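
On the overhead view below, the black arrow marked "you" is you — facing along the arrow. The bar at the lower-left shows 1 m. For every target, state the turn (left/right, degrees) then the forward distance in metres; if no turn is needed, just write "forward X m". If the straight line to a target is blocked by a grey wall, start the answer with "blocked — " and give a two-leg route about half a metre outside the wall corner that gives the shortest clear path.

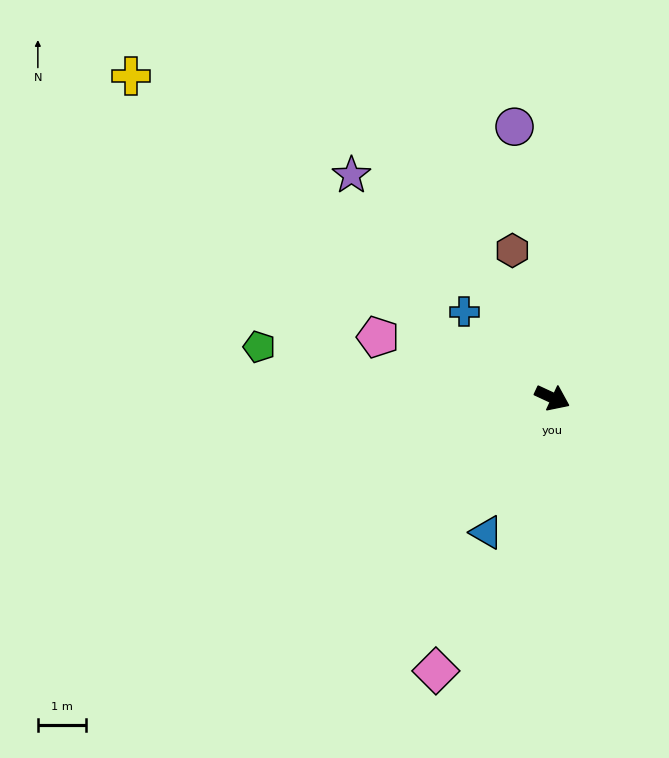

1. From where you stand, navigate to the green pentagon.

turn right 165°, forward 6.2 m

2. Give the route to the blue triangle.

turn right 91°, forward 3.1 m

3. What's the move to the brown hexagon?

turn left 130°, forward 3.2 m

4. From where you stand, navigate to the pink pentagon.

turn right 174°, forward 3.9 m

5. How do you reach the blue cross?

turn left 161°, forward 2.6 m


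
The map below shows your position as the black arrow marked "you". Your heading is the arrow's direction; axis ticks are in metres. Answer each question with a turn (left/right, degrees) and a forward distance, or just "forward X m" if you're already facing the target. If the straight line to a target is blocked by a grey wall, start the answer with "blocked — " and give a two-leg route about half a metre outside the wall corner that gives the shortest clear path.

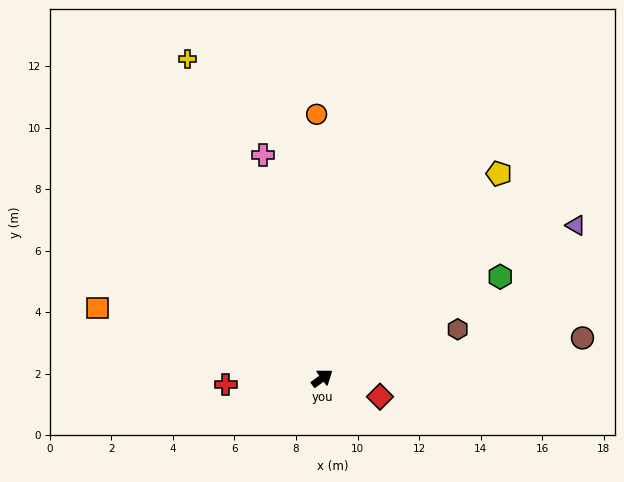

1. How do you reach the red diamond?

turn right 54°, forward 2.0 m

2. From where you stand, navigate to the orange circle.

turn left 55°, forward 8.6 m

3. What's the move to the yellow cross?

turn left 77°, forward 11.3 m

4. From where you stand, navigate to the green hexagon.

turn right 6°, forward 6.7 m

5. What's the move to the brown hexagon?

turn right 16°, forward 4.7 m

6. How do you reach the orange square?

turn left 127°, forward 7.6 m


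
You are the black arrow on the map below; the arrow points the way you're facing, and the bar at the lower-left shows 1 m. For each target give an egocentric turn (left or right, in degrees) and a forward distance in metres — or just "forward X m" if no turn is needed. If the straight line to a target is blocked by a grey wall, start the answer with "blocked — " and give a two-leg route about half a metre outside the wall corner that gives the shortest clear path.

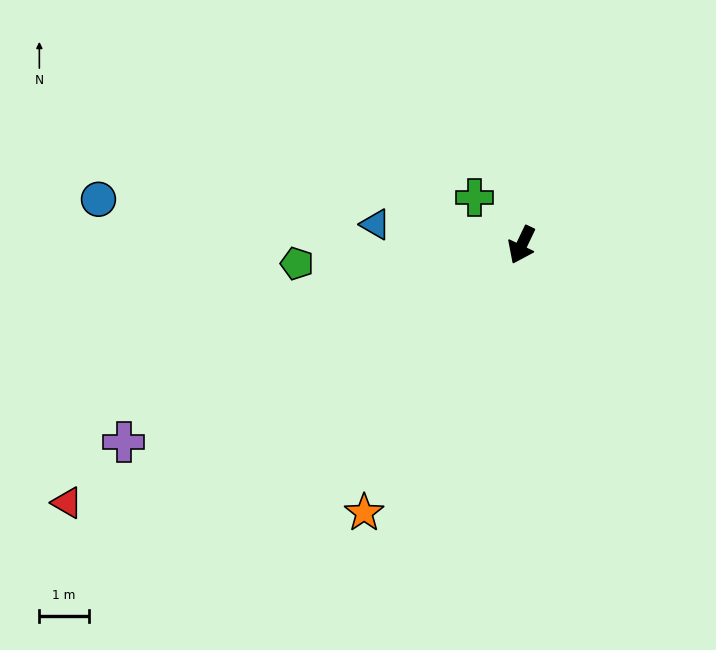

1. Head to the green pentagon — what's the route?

turn right 60°, forward 4.6 m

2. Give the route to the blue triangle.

turn right 73°, forward 3.0 m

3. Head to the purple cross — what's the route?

turn right 38°, forward 9.0 m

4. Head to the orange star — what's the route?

turn right 5°, forward 6.3 m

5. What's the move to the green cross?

turn right 110°, forward 1.4 m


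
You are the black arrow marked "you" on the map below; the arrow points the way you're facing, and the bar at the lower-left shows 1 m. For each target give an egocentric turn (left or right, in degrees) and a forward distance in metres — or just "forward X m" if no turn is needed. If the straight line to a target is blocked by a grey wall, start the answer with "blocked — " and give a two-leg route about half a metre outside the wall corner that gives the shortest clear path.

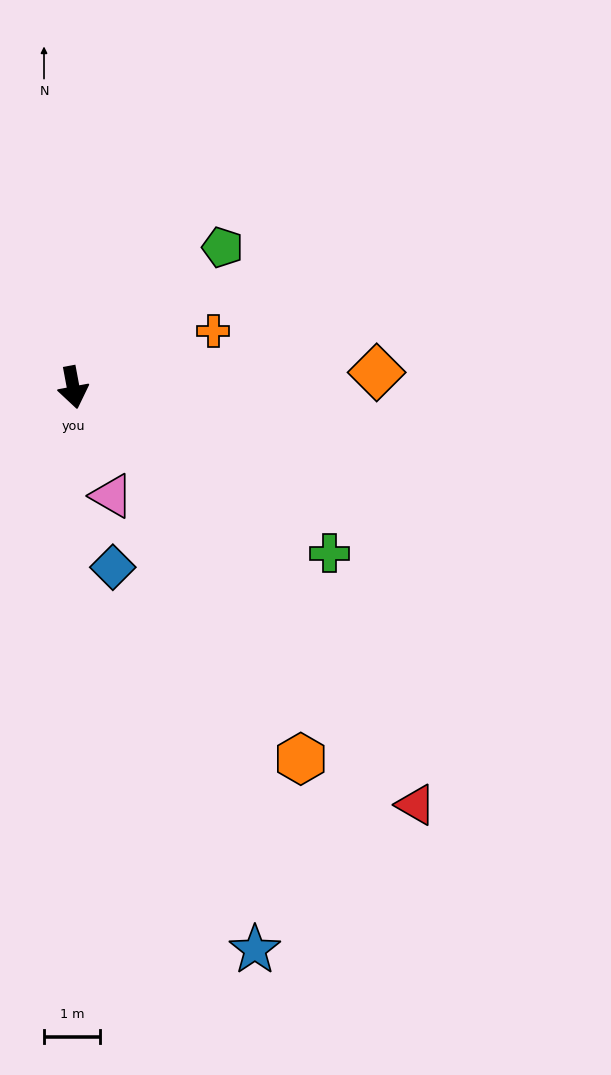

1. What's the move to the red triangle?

turn left 29°, forward 9.6 m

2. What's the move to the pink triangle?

turn left 9°, forward 2.0 m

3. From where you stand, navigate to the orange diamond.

turn left 82°, forward 5.4 m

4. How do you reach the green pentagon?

turn left 123°, forward 3.6 m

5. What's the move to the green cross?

turn left 47°, forward 5.4 m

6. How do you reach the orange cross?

turn left 101°, forward 2.7 m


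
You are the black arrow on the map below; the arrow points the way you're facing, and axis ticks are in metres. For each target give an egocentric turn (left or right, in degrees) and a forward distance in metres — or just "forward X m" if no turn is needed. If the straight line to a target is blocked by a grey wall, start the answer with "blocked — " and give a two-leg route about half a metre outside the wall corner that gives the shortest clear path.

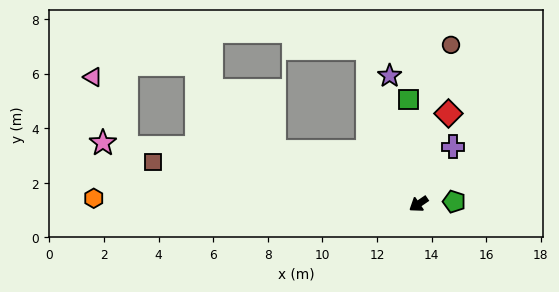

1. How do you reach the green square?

turn right 119°, forward 3.8 m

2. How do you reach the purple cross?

turn right 155°, forward 2.4 m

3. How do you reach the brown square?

turn right 43°, forward 9.9 m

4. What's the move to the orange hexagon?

turn right 35°, forward 11.9 m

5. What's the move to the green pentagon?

turn left 150°, forward 1.3 m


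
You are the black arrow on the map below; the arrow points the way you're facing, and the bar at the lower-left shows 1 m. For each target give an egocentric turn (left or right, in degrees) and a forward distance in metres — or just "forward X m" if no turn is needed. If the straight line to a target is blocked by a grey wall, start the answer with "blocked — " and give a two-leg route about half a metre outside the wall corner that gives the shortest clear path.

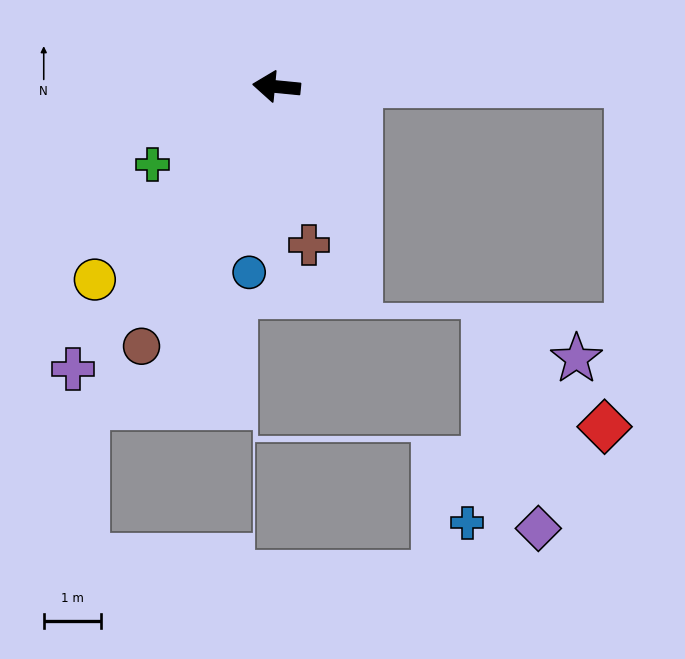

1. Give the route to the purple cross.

turn left 60°, forward 6.1 m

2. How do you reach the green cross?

turn left 38°, forward 2.6 m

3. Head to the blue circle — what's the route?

turn left 87°, forward 3.3 m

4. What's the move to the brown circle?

turn left 68°, forward 5.1 m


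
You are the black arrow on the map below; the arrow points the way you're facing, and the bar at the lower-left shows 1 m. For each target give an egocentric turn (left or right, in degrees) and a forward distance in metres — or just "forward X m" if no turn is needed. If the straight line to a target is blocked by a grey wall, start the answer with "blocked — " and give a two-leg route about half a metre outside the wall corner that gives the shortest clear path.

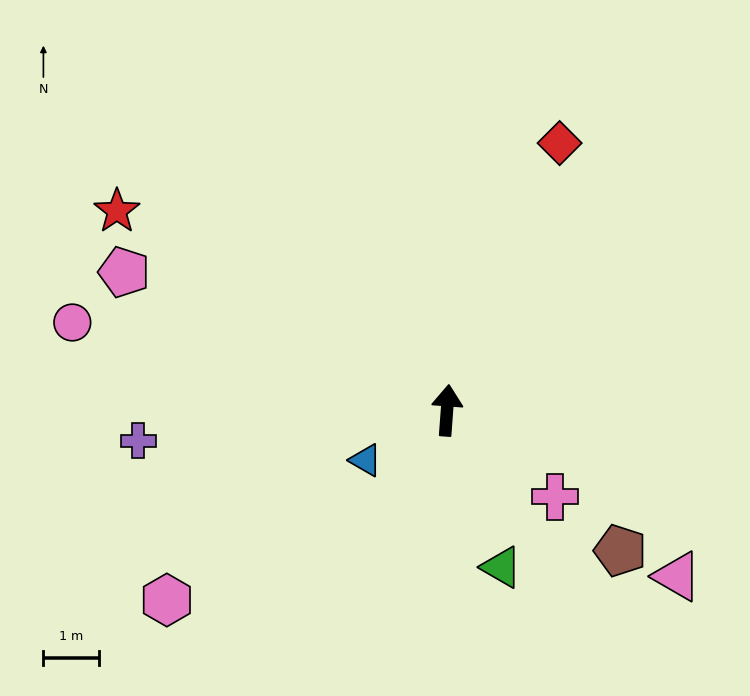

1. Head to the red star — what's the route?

turn left 63°, forward 6.9 m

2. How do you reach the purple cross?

turn left 100°, forward 5.6 m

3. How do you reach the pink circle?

turn left 81°, forward 6.9 m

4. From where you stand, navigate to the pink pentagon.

turn left 71°, forward 6.3 m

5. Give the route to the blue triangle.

turn left 126°, forward 1.7 m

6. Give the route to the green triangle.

turn right 157°, forward 3.0 m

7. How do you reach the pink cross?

turn right 124°, forward 2.5 m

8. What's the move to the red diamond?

turn right 19°, forward 5.2 m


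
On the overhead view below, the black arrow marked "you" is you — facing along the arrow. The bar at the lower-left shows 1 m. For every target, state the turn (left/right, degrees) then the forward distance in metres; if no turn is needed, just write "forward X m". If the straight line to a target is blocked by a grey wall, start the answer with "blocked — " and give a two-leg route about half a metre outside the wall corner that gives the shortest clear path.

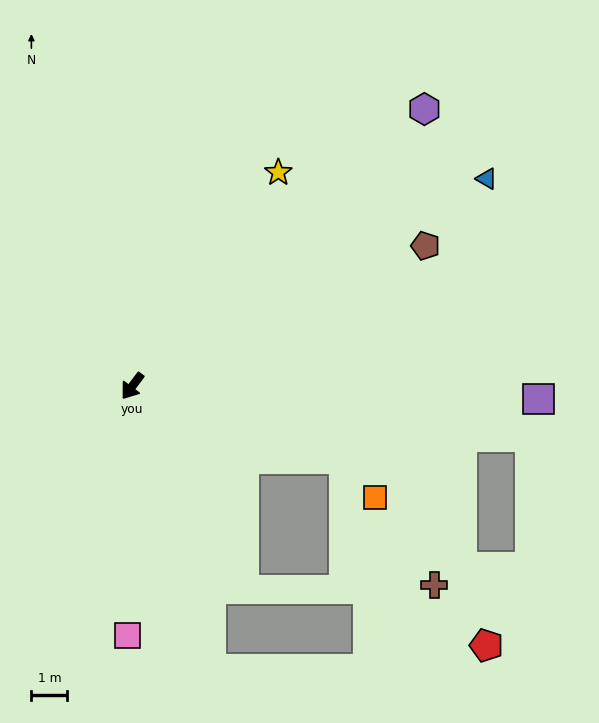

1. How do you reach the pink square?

turn left 36°, forward 6.9 m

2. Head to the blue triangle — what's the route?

turn left 157°, forward 11.4 m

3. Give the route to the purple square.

turn left 125°, forward 11.3 m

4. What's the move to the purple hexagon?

turn left 170°, forward 11.2 m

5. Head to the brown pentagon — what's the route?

turn left 152°, forward 9.0 m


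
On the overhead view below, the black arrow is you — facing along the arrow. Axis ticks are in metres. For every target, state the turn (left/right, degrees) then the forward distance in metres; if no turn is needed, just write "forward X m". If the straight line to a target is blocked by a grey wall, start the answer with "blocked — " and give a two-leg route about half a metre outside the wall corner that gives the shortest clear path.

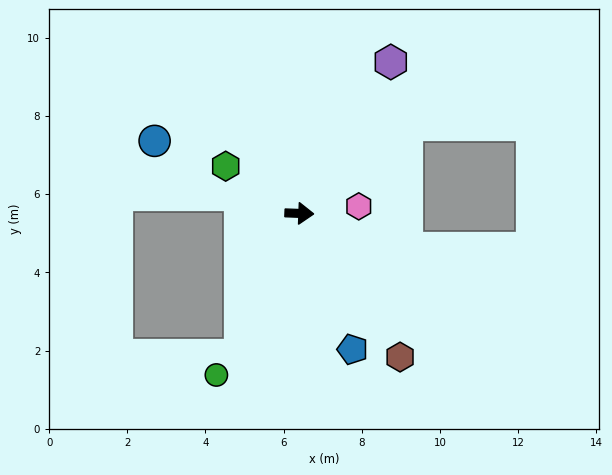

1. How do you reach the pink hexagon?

turn left 9°, forward 1.5 m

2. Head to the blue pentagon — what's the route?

turn right 67°, forward 3.7 m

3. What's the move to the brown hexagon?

turn right 53°, forward 4.5 m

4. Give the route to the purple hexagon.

turn left 61°, forward 4.5 m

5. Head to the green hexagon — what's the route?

turn left 149°, forward 2.2 m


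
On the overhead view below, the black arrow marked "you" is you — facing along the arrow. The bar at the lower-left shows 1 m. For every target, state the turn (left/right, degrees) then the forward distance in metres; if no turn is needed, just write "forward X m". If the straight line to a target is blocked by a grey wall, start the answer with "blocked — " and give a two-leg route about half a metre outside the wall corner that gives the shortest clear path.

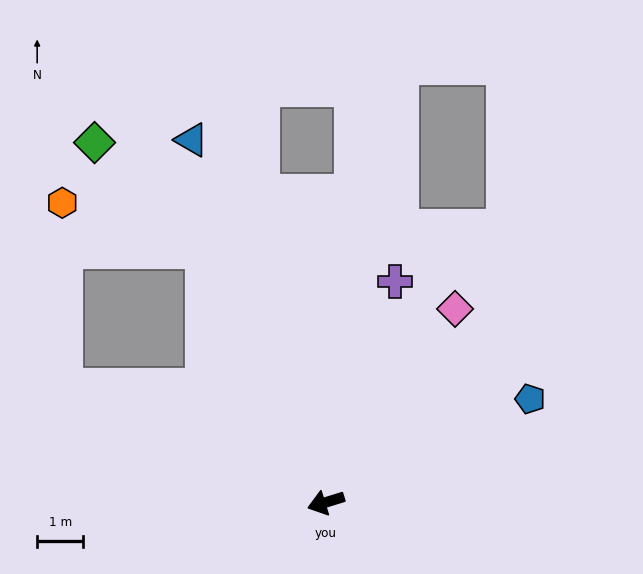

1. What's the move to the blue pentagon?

turn right 170°, forward 5.0 m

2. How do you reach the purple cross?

turn right 125°, forward 5.0 m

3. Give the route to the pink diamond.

turn right 141°, forward 5.1 m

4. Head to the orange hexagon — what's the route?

blocked — turn right 82°, forward 6.1 m, then turn left 47°, forward 3.3 m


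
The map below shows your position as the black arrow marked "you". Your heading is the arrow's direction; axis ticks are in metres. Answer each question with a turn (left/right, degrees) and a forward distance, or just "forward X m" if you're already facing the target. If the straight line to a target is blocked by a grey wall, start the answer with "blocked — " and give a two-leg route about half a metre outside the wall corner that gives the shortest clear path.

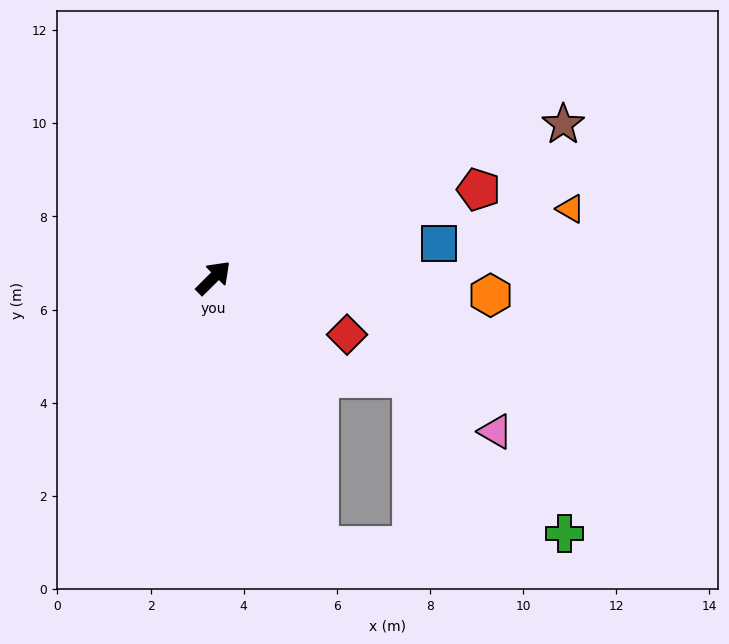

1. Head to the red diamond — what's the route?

turn right 68°, forward 3.1 m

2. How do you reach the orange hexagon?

turn right 48°, forward 6.0 m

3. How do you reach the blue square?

turn right 36°, forward 4.9 m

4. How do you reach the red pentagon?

turn right 26°, forward 6.0 m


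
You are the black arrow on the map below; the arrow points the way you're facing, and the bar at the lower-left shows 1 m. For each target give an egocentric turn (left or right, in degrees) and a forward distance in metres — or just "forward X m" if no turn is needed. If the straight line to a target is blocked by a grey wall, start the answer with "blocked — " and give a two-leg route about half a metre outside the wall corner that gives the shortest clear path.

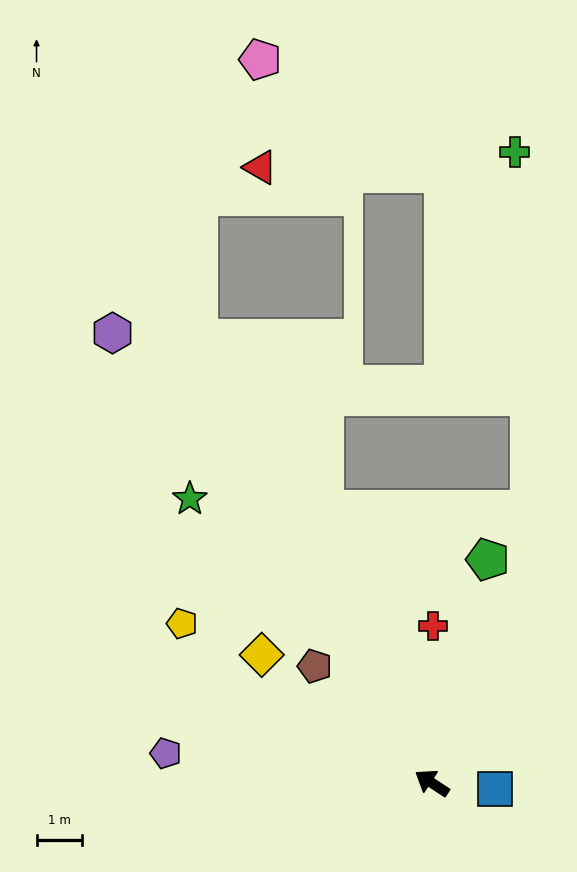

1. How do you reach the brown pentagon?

turn right 12°, forward 3.7 m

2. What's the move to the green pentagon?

turn right 71°, forward 5.1 m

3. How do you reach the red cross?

turn right 57°, forward 3.5 m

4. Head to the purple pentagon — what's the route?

turn left 27°, forward 5.9 m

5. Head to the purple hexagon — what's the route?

turn right 21°, forward 12.3 m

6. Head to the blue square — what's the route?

turn right 152°, forward 1.4 m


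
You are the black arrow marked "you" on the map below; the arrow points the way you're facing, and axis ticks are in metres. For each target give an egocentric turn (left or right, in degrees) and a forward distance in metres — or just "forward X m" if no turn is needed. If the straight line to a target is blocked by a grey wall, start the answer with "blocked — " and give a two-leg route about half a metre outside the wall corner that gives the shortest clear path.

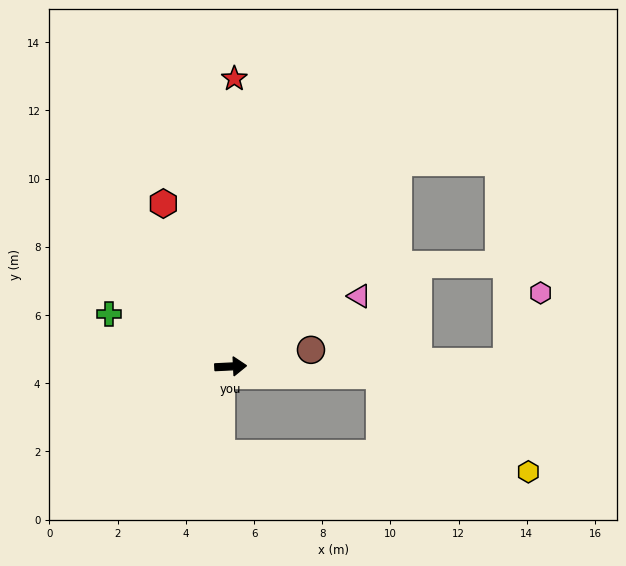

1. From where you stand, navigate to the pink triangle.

turn left 26°, forward 4.3 m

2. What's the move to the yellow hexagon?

blocked — turn right 6°, forward 4.4 m, then turn right 30°, forward 5.2 m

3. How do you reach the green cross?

turn left 154°, forward 3.9 m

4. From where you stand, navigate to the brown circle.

turn left 9°, forward 2.4 m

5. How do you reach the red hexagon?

turn left 110°, forward 5.2 m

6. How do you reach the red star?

turn left 86°, forward 8.4 m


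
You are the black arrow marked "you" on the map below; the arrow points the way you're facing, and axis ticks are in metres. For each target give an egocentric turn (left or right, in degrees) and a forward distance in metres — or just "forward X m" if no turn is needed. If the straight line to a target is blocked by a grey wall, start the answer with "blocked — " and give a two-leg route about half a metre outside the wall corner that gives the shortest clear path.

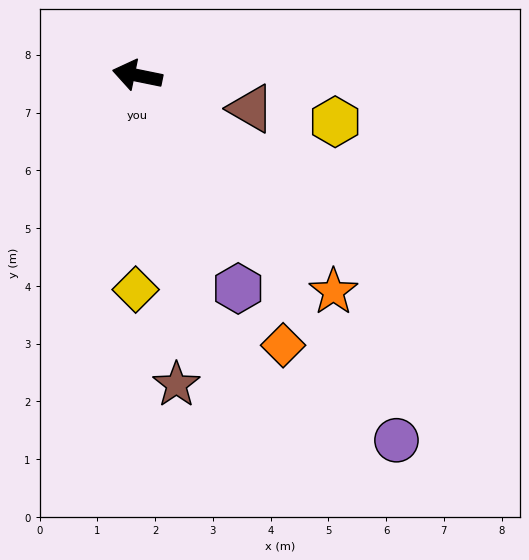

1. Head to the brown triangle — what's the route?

turn left 175°, forward 2.0 m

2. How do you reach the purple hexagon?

turn left 127°, forward 4.1 m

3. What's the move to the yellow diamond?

turn left 101°, forward 3.7 m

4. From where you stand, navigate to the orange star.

turn left 144°, forward 5.1 m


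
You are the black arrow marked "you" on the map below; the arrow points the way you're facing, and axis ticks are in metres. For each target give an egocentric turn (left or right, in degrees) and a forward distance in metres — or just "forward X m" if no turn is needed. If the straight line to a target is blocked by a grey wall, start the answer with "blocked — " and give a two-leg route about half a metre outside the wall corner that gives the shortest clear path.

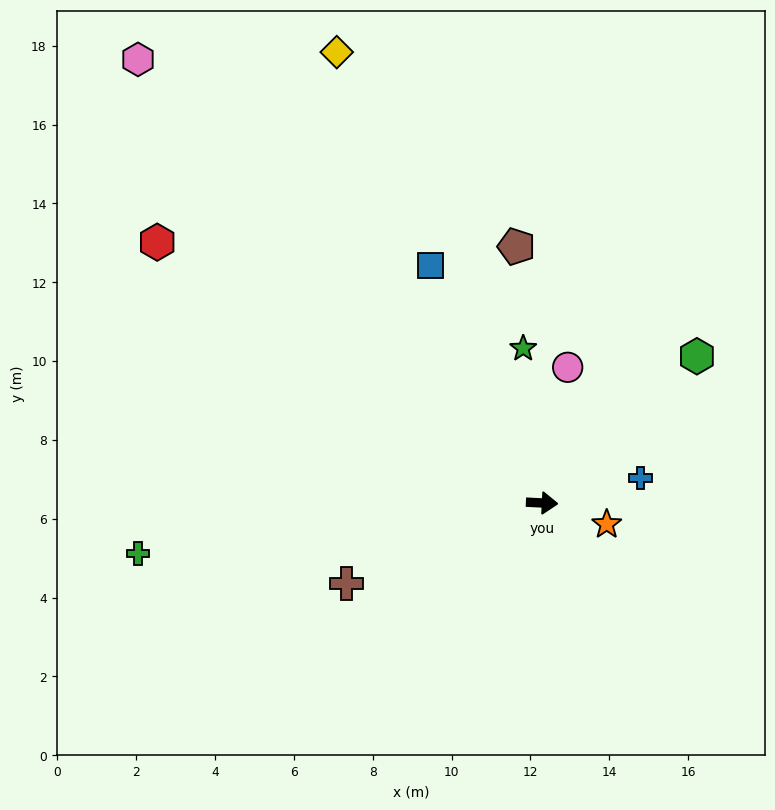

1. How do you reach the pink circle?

turn left 82°, forward 3.5 m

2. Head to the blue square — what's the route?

turn left 118°, forward 6.7 m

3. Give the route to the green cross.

turn right 170°, forward 10.3 m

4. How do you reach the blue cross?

turn left 17°, forward 2.6 m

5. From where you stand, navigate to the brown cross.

turn right 155°, forward 5.4 m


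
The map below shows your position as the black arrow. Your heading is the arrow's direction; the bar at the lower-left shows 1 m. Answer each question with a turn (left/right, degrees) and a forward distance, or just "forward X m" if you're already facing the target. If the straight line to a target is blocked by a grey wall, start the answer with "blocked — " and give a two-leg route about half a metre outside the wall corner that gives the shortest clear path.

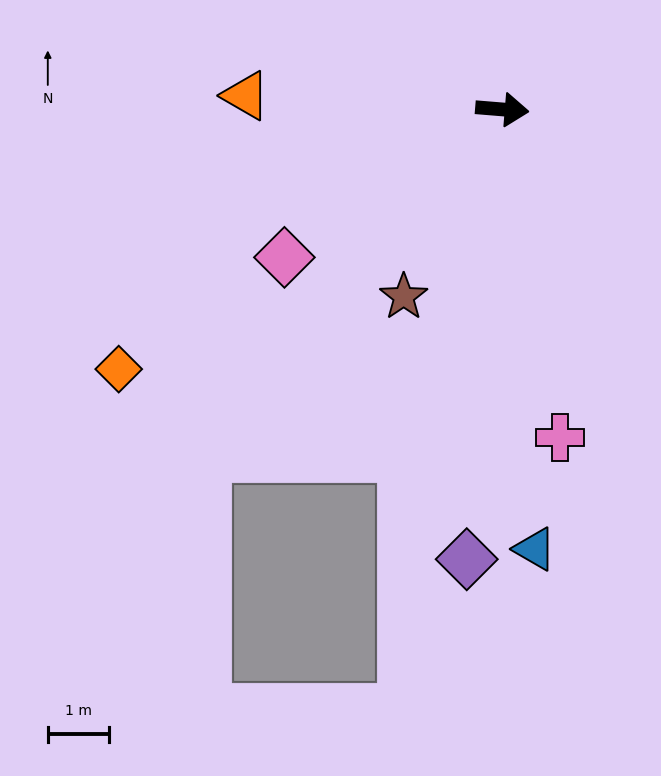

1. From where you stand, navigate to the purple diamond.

turn right 90°, forward 7.4 m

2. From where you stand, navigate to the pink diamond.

turn right 141°, forward 4.3 m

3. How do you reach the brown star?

turn right 113°, forward 3.5 m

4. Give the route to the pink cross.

turn right 75°, forward 5.5 m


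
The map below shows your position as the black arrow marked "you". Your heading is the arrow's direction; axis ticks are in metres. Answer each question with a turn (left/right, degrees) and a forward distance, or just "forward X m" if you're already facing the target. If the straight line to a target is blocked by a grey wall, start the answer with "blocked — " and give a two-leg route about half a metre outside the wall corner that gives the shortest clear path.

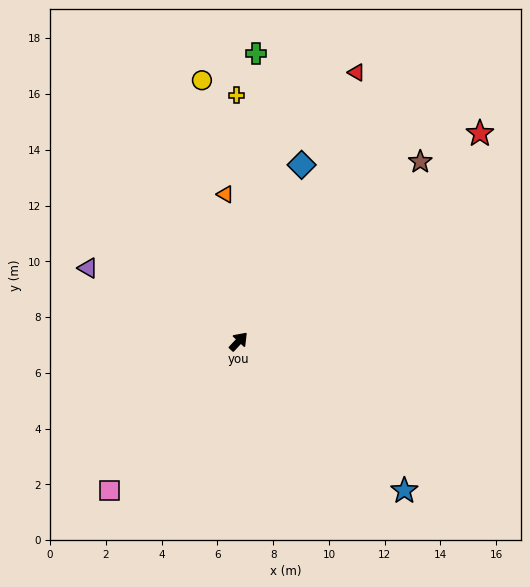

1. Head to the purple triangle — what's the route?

turn left 107°, forward 6.0 m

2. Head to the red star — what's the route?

turn right 6°, forward 11.4 m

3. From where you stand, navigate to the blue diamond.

turn left 23°, forward 6.7 m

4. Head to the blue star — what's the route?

turn right 89°, forward 8.0 m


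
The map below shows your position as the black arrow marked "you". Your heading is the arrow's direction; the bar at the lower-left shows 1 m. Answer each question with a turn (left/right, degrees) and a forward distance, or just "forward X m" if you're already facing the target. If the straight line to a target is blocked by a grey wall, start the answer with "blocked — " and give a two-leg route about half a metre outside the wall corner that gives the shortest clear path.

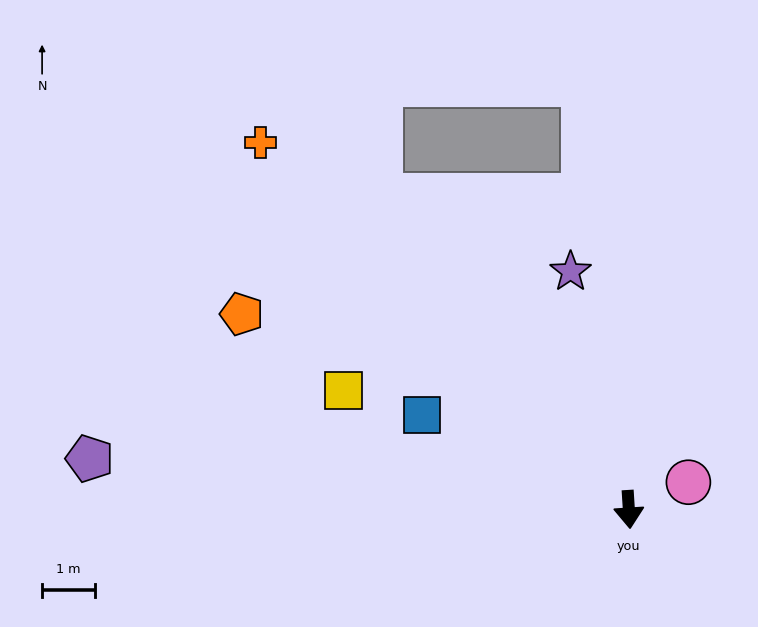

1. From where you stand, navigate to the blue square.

turn right 118°, forward 4.3 m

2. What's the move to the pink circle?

turn left 111°, forward 1.2 m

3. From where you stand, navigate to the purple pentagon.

turn right 99°, forward 10.2 m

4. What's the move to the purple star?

turn right 170°, forward 4.6 m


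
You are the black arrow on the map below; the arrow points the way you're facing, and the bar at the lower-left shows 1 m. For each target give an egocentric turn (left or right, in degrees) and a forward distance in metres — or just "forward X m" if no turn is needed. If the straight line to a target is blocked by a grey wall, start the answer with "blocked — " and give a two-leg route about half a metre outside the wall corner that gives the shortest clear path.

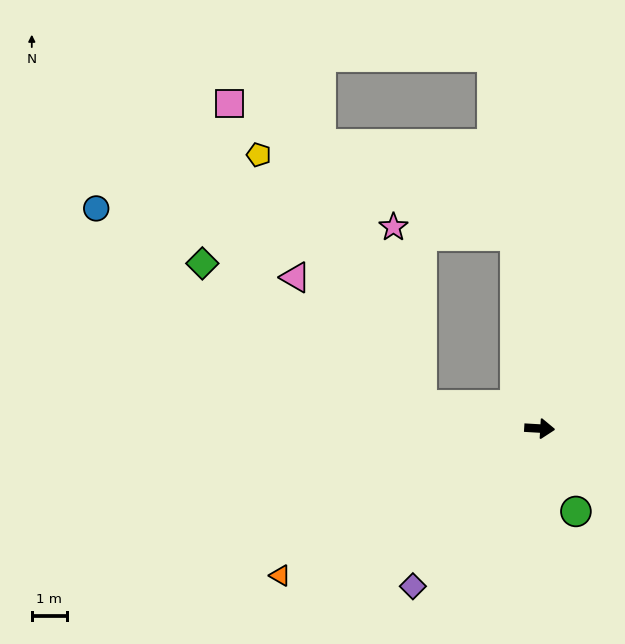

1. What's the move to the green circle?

turn right 63°, forward 2.6 m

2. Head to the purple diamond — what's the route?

turn right 125°, forward 5.8 m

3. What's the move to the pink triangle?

blocked — turn left 172°, forward 3.4 m, then turn right 34°, forward 5.1 m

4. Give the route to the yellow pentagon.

blocked — turn left 172°, forward 3.4 m, then turn right 45°, forward 8.5 m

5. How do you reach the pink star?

blocked — turn left 172°, forward 3.4 m, then turn right 70°, forward 5.1 m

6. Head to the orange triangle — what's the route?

turn right 147°, forward 8.5 m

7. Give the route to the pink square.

blocked — turn left 101°, forward 5.5 m, then turn left 57°, forward 9.0 m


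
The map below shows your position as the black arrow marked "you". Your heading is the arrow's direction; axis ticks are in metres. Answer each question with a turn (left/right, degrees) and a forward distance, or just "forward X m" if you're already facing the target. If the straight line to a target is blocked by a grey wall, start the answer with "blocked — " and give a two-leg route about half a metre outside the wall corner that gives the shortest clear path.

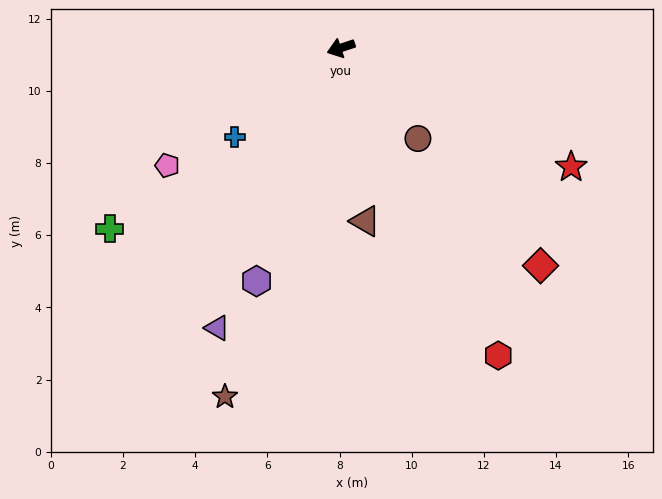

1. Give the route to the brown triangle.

turn left 79°, forward 4.8 m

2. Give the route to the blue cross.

turn left 22°, forward 3.8 m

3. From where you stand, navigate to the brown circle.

turn left 112°, forward 3.3 m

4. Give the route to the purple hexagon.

turn left 52°, forward 6.9 m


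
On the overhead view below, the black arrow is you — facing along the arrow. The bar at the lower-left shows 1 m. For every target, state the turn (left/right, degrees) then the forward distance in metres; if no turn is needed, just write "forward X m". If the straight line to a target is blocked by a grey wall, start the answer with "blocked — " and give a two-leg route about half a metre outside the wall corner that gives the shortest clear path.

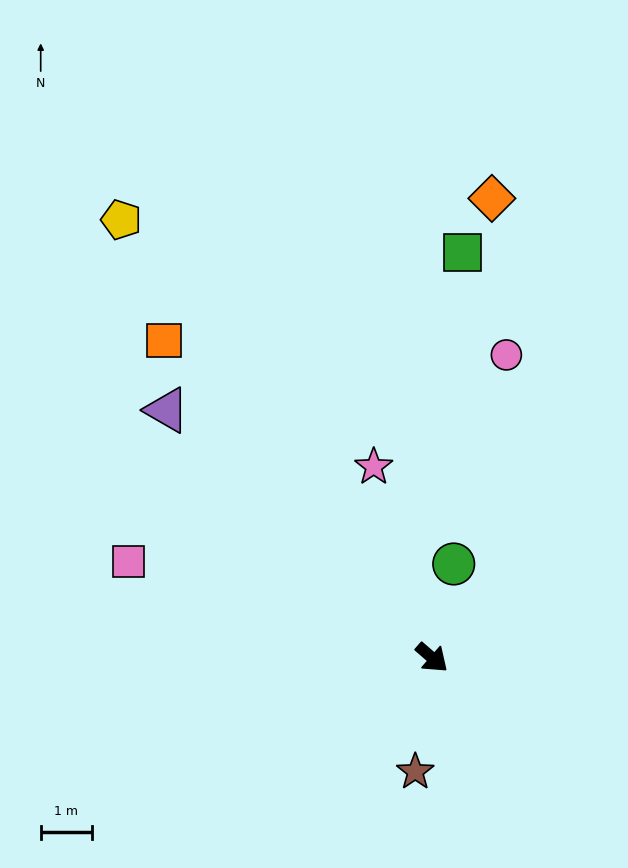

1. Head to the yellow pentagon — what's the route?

turn left 166°, forward 10.5 m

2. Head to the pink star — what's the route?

turn left 148°, forward 3.9 m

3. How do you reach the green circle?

turn left 118°, forward 1.9 m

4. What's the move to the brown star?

turn right 57°, forward 2.2 m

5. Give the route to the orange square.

turn left 171°, forward 8.1 m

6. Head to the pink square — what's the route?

turn right 157°, forward 6.2 m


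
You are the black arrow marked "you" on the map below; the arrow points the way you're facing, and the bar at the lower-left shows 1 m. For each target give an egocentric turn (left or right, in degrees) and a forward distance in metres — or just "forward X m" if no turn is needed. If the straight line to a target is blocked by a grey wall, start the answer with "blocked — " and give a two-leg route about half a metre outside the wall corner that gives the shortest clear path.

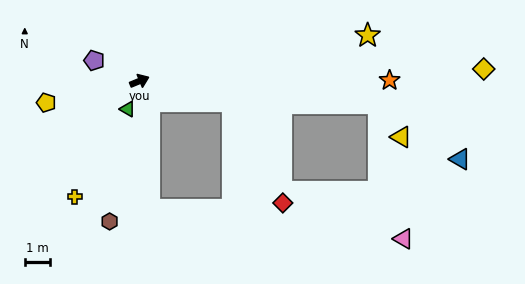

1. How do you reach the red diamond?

blocked — turn right 35°, forward 3.7 m, then turn right 51°, forward 4.4 m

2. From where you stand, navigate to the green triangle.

turn right 135°, forward 1.2 m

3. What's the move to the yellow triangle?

blocked — turn right 28°, forward 9.4 m, then turn right 51°, forward 1.6 m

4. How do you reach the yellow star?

turn right 11°, forward 9.1 m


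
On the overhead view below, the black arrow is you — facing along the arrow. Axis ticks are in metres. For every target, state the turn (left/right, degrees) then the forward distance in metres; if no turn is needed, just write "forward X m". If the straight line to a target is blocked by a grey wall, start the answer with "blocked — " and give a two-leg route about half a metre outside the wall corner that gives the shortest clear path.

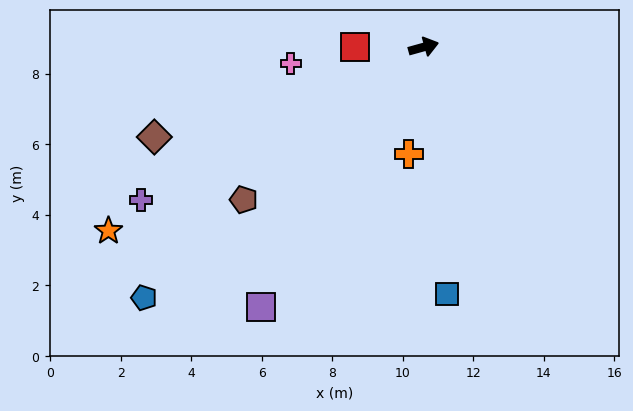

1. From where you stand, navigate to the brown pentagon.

turn right 155°, forward 6.7 m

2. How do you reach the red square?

turn left 164°, forward 1.9 m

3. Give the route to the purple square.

turn right 138°, forward 8.7 m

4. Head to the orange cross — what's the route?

turn right 113°, forward 3.1 m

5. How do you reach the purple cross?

turn right 167°, forward 9.1 m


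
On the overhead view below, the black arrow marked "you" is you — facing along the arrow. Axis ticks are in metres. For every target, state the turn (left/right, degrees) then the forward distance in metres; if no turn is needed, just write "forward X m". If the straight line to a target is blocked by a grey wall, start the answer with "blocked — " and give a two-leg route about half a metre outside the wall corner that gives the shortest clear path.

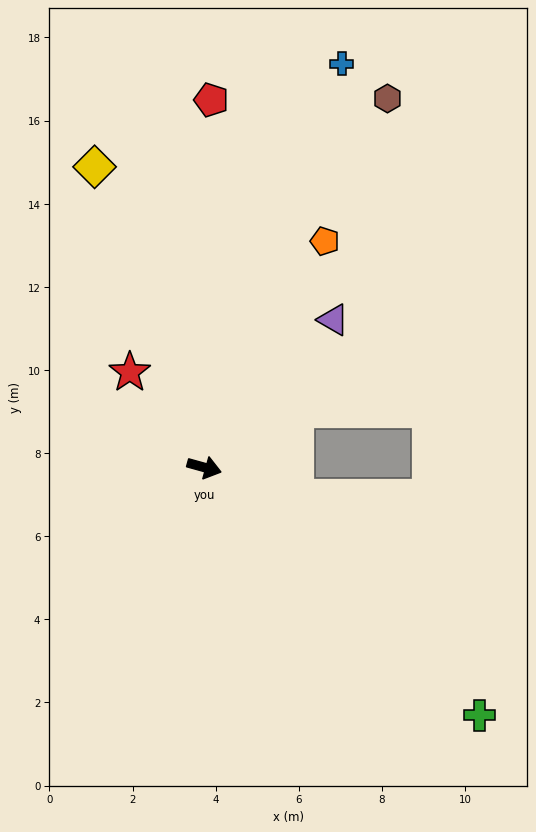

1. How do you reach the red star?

turn left 144°, forward 2.9 m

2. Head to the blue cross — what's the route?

turn left 87°, forward 10.3 m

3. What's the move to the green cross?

turn right 27°, forward 8.9 m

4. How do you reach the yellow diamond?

turn left 126°, forward 7.7 m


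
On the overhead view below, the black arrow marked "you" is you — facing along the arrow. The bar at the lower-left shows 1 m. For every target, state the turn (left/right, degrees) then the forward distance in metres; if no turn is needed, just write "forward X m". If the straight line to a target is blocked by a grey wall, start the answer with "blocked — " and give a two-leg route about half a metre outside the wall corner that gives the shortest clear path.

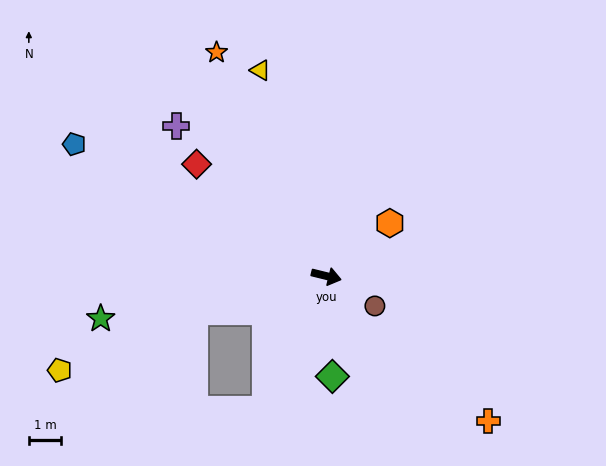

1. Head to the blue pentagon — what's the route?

turn left 166°, forward 8.8 m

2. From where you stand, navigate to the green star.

turn right 155°, forward 7.1 m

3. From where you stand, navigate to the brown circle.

turn right 18°, forward 1.8 m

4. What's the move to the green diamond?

turn right 73°, forward 3.1 m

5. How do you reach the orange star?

turn left 130°, forward 7.7 m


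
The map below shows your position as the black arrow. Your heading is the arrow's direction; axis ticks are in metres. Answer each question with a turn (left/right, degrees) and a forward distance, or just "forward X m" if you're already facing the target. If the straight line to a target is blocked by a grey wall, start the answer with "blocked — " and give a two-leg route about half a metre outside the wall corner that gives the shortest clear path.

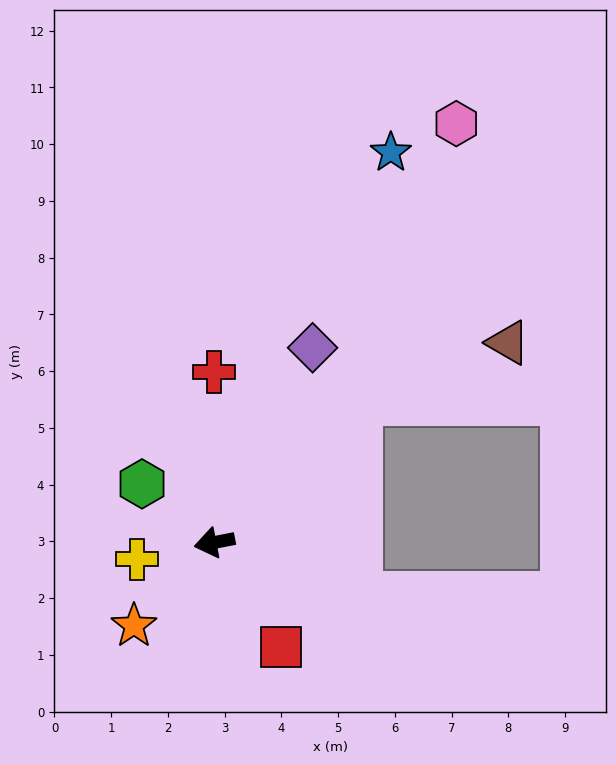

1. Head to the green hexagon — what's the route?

turn right 50°, forward 1.6 m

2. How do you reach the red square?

turn left 112°, forward 2.2 m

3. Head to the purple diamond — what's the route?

turn right 128°, forward 3.8 m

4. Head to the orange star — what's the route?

turn left 35°, forward 2.0 m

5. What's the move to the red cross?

turn right 101°, forward 3.0 m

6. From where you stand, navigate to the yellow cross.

forward 1.4 m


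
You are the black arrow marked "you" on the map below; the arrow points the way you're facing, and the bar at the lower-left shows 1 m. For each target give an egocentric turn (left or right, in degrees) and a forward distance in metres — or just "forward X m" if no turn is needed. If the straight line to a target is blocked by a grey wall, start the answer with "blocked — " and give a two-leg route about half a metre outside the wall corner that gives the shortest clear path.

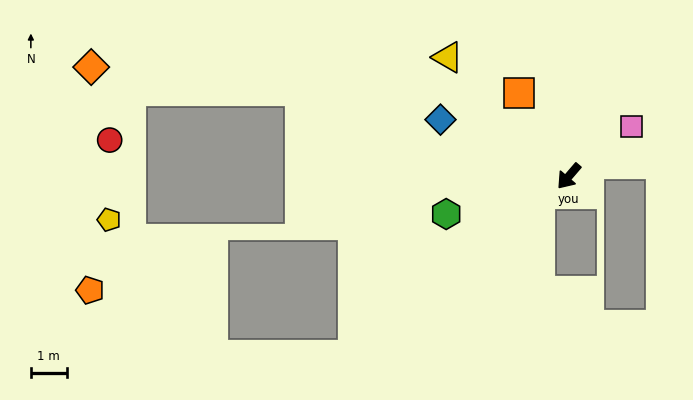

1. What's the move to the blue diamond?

turn right 73°, forward 3.9 m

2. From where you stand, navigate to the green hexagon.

turn right 32°, forward 3.6 m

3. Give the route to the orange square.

turn right 108°, forward 2.7 m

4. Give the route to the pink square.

turn left 169°, forward 2.2 m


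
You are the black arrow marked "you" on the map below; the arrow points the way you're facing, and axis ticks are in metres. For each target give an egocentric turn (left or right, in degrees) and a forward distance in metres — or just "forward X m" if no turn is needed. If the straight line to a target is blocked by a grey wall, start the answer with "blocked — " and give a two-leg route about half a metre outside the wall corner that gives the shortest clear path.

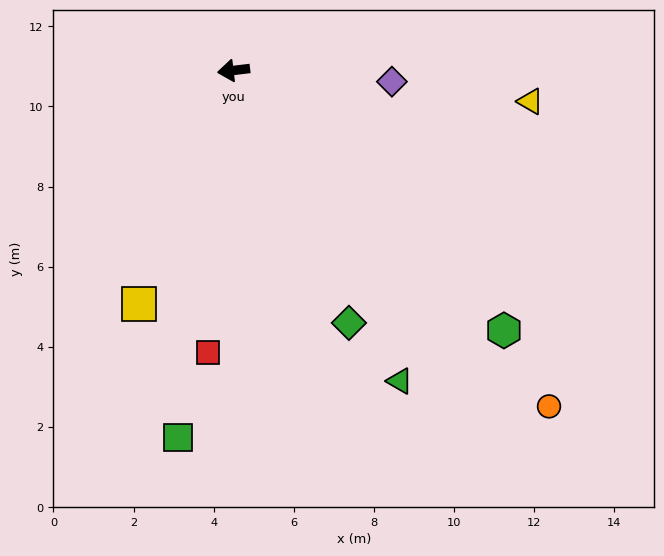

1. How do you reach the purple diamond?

turn left 169°, forward 4.0 m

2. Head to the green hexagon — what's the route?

turn left 129°, forward 9.4 m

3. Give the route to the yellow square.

turn left 61°, forward 6.3 m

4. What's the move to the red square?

turn left 78°, forward 7.1 m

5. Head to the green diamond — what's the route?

turn left 108°, forward 6.9 m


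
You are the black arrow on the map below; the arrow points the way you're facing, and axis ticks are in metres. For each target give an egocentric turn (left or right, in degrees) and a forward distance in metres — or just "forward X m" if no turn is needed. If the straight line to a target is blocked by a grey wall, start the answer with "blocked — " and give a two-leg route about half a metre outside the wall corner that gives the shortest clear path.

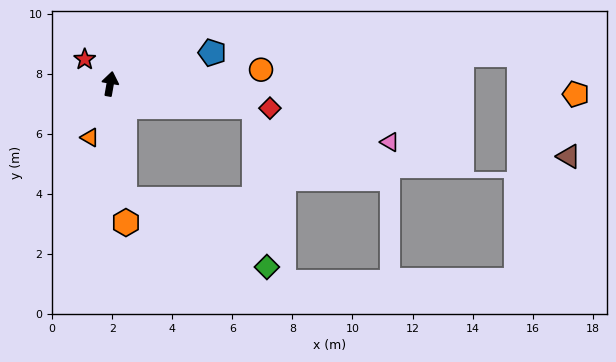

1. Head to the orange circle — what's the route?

turn right 75°, forward 5.0 m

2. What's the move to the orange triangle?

turn left 169°, forward 1.9 m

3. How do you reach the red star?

turn left 56°, forward 1.2 m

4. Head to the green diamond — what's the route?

blocked — turn right 163°, forward 3.9 m, then turn left 58°, forward 5.2 m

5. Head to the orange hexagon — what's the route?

turn right 164°, forward 4.6 m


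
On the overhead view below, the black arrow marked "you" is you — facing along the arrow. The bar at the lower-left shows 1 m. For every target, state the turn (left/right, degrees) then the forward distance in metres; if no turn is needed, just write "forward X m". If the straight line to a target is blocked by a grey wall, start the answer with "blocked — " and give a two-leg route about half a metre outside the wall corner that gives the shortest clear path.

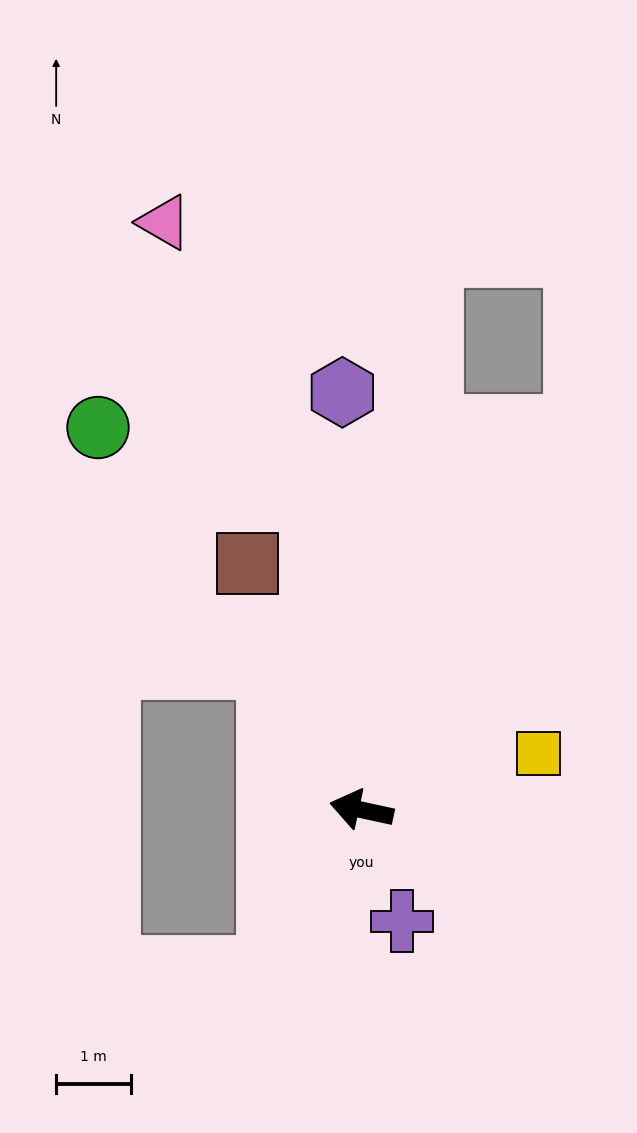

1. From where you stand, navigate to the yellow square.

turn right 150°, forward 2.5 m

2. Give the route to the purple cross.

turn left 122°, forward 1.6 m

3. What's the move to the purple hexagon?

turn right 75°, forward 5.6 m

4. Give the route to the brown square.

turn right 53°, forward 3.6 m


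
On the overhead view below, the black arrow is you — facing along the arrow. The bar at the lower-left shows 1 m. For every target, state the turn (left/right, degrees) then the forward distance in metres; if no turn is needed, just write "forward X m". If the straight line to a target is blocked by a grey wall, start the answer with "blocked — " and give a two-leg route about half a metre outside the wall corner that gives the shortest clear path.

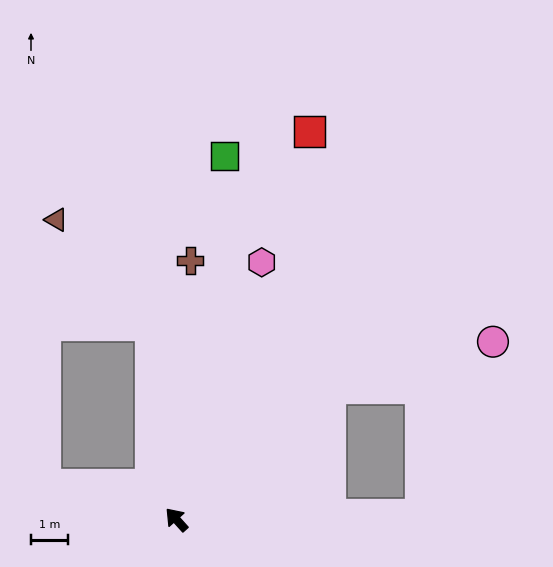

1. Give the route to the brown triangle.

blocked — turn right 34°, forward 5.3 m, then turn left 34°, forward 3.8 m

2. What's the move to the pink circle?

blocked — turn right 91°, forward 5.5 m, then turn right 25°, forward 4.6 m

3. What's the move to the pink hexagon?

turn right 60°, forward 7.4 m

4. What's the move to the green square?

turn right 49°, forward 10.0 m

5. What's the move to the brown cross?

turn right 45°, forward 7.1 m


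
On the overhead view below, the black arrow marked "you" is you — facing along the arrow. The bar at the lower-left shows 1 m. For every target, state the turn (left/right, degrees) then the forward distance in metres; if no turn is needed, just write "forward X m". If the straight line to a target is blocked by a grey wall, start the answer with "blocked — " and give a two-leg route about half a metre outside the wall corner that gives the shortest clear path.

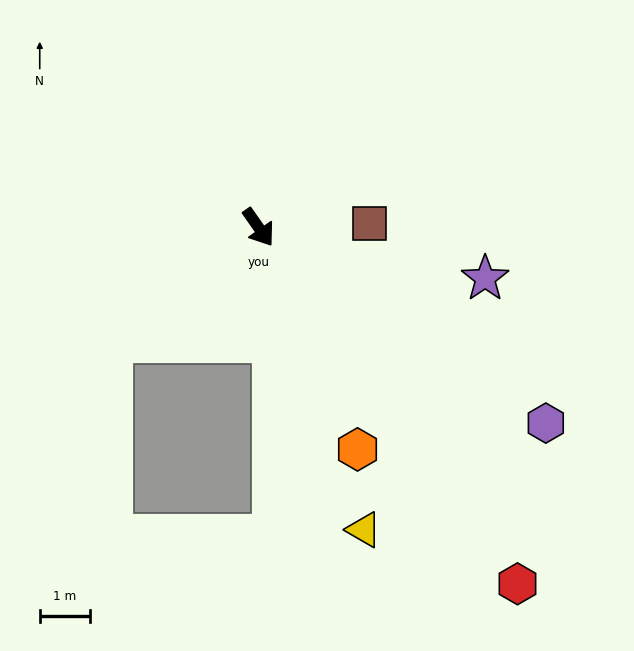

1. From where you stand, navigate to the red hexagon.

forward 8.8 m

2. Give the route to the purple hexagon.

turn left 21°, forward 6.9 m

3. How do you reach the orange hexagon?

turn right 11°, forward 4.8 m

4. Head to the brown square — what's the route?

turn left 57°, forward 2.2 m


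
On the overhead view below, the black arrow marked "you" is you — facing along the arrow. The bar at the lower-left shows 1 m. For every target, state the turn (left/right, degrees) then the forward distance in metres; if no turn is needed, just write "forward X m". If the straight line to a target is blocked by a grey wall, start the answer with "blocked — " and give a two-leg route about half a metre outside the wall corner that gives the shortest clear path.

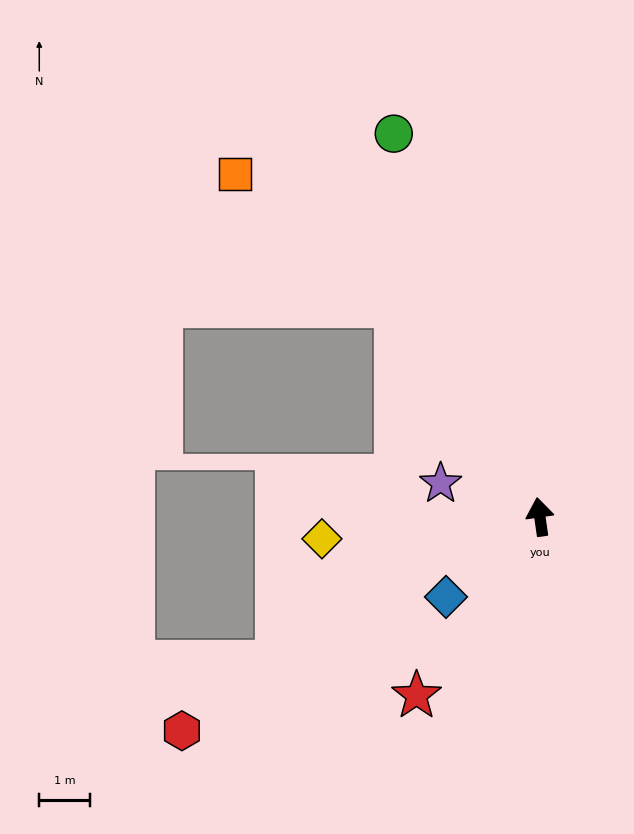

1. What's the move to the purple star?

turn left 63°, forward 2.1 m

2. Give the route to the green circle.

turn left 13°, forward 8.1 m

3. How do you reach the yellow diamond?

turn left 88°, forward 4.3 m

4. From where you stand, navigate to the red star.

turn left 137°, forward 4.3 m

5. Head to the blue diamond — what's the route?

turn left 122°, forward 2.4 m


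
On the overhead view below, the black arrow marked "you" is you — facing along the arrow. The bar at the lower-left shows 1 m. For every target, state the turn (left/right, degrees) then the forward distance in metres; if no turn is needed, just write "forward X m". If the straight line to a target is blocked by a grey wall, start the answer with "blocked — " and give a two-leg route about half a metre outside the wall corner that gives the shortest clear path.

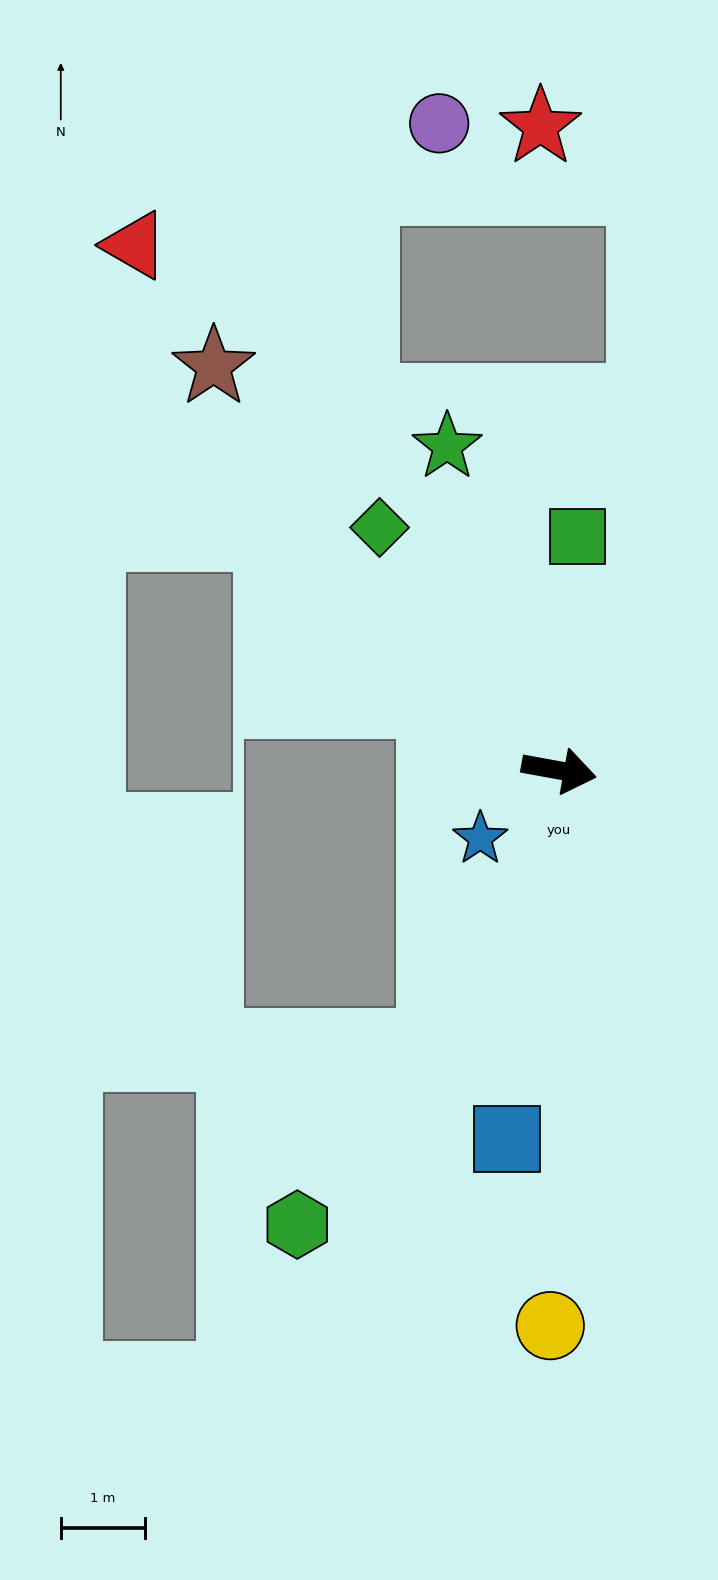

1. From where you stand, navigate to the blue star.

turn right 129°, forward 1.2 m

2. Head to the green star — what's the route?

turn left 119°, forward 4.1 m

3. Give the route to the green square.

turn left 96°, forward 2.8 m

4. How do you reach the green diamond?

turn left 137°, forward 3.6 m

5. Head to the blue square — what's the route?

turn right 88°, forward 4.4 m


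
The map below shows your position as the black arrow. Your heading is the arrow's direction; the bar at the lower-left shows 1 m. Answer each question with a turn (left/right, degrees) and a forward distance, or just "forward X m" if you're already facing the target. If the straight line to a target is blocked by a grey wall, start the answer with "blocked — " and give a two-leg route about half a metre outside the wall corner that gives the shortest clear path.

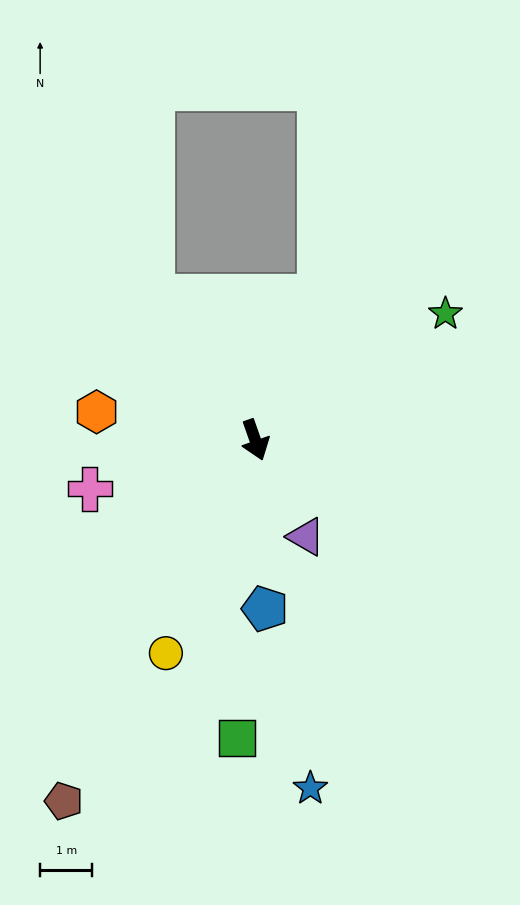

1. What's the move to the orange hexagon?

turn right 119°, forward 3.1 m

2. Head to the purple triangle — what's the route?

turn left 8°, forward 2.1 m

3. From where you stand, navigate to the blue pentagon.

turn right 16°, forward 3.2 m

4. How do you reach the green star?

turn left 104°, forward 4.4 m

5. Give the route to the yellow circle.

turn right 42°, forward 4.4 m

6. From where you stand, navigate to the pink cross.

turn right 93°, forward 3.3 m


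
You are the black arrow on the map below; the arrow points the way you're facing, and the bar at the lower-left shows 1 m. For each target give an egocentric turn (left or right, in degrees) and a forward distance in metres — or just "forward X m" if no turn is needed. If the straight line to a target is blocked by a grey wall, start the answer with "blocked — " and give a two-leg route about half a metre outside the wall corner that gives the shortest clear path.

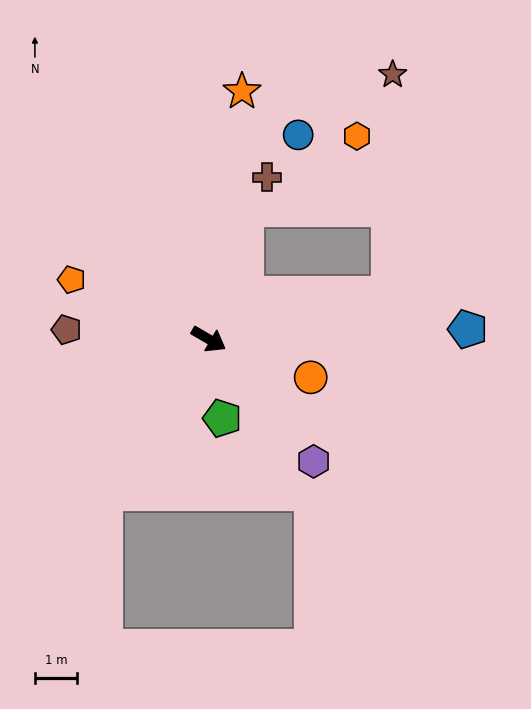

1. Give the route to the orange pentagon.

turn right 173°, forward 3.5 m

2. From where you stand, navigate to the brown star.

blocked — turn left 44°, forward 4.4 m, then turn left 75°, forward 5.1 m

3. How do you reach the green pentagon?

turn right 50°, forward 1.9 m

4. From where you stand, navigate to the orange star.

turn left 113°, forward 5.9 m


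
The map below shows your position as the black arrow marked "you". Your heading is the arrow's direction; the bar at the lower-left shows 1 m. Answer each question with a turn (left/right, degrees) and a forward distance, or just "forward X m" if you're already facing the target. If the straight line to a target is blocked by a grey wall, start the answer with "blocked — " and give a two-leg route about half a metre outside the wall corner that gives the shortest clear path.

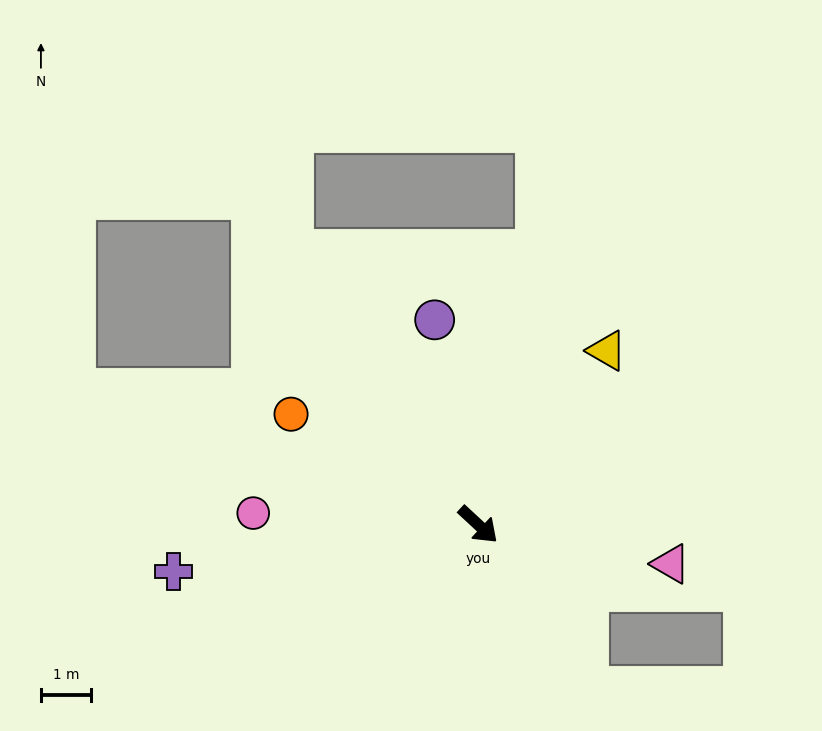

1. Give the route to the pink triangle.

turn left 31°, forward 3.9 m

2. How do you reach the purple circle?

turn left 145°, forward 4.2 m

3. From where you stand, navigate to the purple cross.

turn right 128°, forward 6.2 m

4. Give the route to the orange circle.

turn right 168°, forward 4.3 m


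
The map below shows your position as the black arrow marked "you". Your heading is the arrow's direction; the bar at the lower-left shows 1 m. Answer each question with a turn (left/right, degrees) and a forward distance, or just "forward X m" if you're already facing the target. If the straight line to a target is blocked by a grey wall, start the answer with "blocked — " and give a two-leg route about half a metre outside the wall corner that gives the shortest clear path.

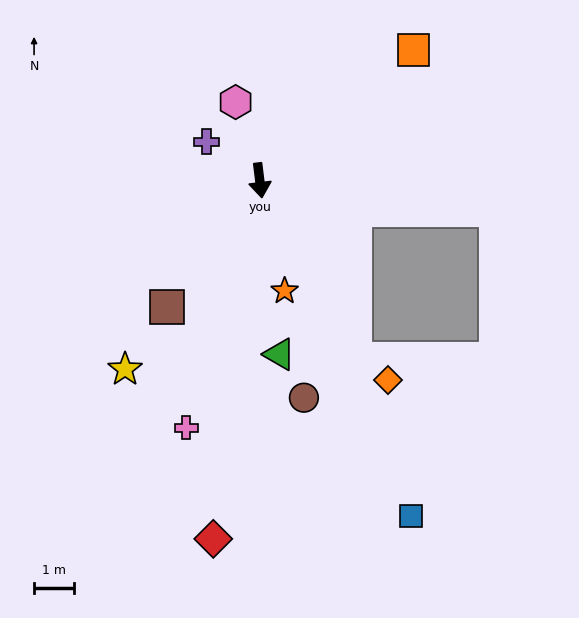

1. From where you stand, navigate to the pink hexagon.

turn right 170°, forward 2.0 m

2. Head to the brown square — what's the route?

turn right 43°, forward 3.9 m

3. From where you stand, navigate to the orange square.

turn left 123°, forward 5.0 m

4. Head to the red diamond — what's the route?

turn right 14°, forward 9.0 m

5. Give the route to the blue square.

turn left 17°, forward 9.2 m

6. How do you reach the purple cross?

turn right 133°, forward 1.6 m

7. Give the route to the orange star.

turn left 6°, forward 2.8 m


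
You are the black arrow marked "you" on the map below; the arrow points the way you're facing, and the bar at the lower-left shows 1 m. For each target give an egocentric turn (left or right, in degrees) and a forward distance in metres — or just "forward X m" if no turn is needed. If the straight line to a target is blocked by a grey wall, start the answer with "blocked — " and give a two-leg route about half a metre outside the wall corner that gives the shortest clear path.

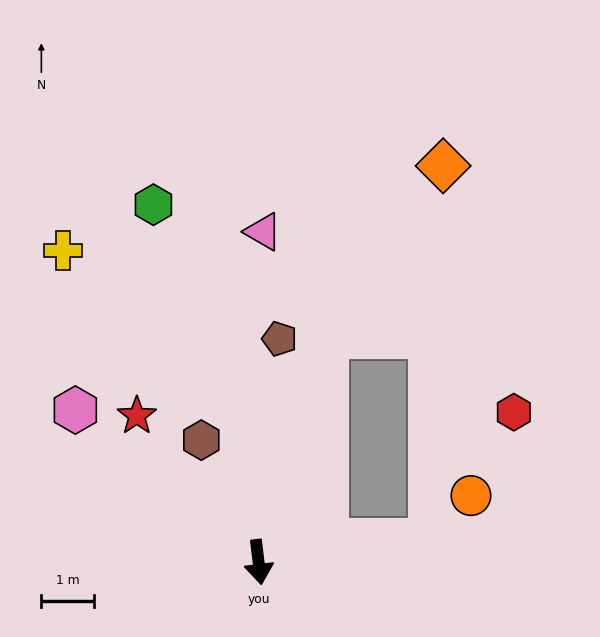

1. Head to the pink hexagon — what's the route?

turn right 137°, forward 4.5 m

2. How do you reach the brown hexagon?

turn right 162°, forward 2.6 m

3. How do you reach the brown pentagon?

turn left 168°, forward 4.3 m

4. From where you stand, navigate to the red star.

turn right 147°, forward 3.6 m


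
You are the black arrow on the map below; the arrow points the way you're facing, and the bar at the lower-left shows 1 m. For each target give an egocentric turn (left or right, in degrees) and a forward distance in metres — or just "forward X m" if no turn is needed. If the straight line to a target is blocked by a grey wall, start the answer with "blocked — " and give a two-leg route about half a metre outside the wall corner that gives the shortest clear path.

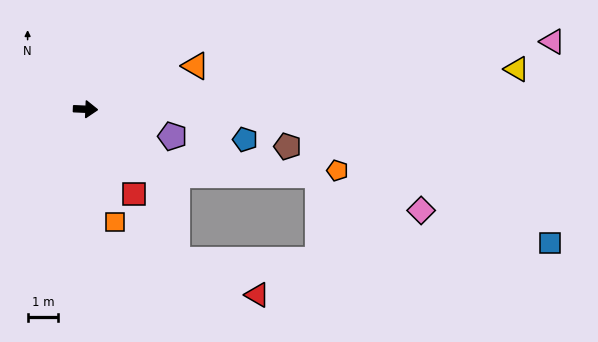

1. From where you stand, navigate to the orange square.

turn right 73°, forward 3.8 m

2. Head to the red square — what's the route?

turn right 58°, forward 3.2 m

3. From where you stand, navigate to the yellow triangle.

turn left 8°, forward 14.2 m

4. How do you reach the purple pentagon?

turn right 15°, forward 3.0 m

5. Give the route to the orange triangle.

turn left 24°, forward 3.9 m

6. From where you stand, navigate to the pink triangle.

turn left 11°, forward 15.5 m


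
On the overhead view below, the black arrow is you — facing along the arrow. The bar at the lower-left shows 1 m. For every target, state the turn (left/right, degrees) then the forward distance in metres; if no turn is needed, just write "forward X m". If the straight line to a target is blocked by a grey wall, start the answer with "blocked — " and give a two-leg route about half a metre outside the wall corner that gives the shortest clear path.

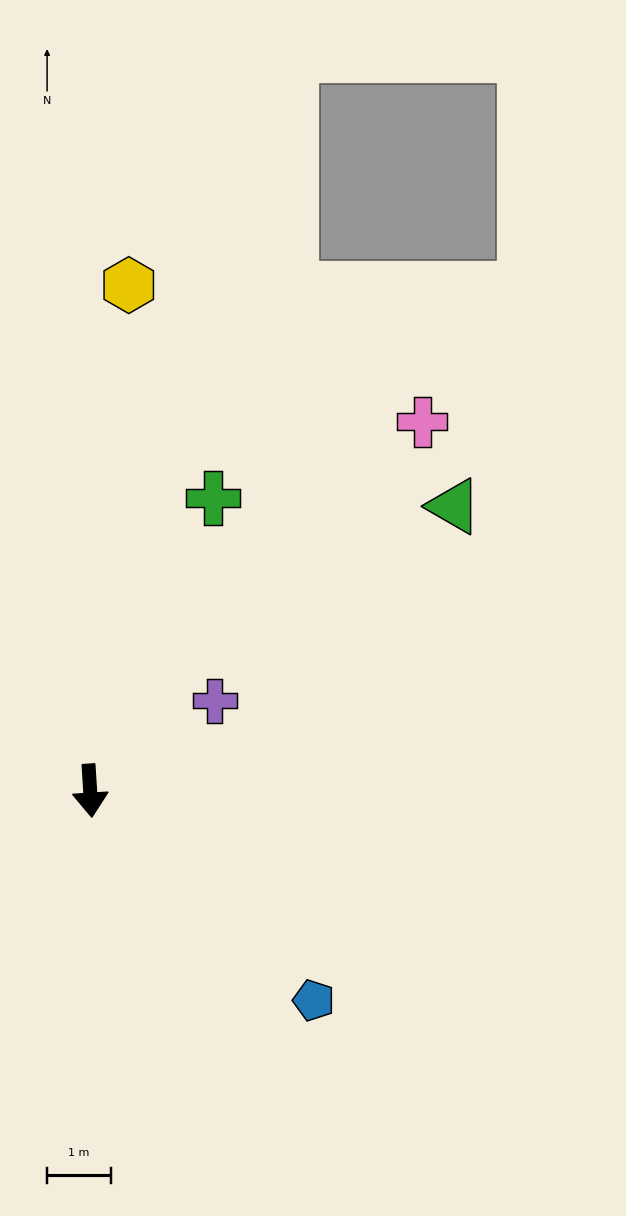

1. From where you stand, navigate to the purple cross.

turn left 122°, forward 2.4 m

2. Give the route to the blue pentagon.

turn left 43°, forward 4.8 m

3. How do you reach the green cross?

turn left 154°, forward 5.0 m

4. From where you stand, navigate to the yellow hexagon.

turn left 172°, forward 8.0 m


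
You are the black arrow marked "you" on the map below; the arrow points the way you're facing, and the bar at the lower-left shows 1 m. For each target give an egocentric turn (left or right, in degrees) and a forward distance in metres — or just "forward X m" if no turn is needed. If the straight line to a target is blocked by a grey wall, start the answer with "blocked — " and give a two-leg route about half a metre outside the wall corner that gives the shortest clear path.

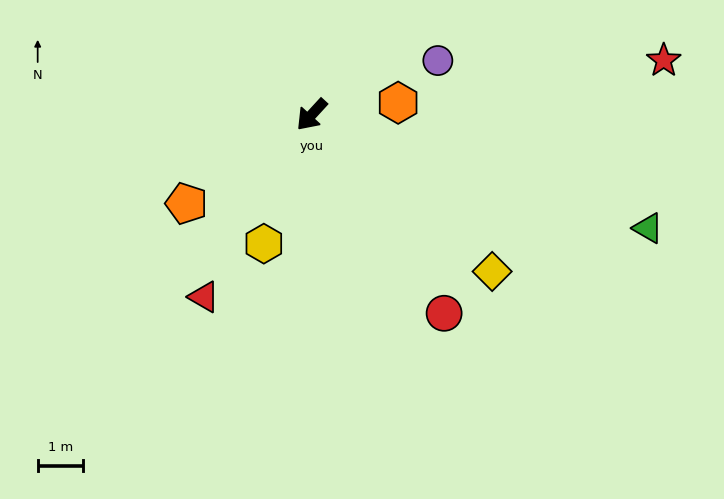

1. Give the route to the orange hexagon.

turn left 140°, forward 1.9 m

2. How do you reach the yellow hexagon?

turn left 22°, forward 3.0 m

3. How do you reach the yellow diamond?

turn left 92°, forward 5.2 m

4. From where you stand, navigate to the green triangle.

turn left 114°, forward 7.8 m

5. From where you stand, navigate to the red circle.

turn left 76°, forward 5.2 m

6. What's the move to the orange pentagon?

turn right 12°, forward 3.4 m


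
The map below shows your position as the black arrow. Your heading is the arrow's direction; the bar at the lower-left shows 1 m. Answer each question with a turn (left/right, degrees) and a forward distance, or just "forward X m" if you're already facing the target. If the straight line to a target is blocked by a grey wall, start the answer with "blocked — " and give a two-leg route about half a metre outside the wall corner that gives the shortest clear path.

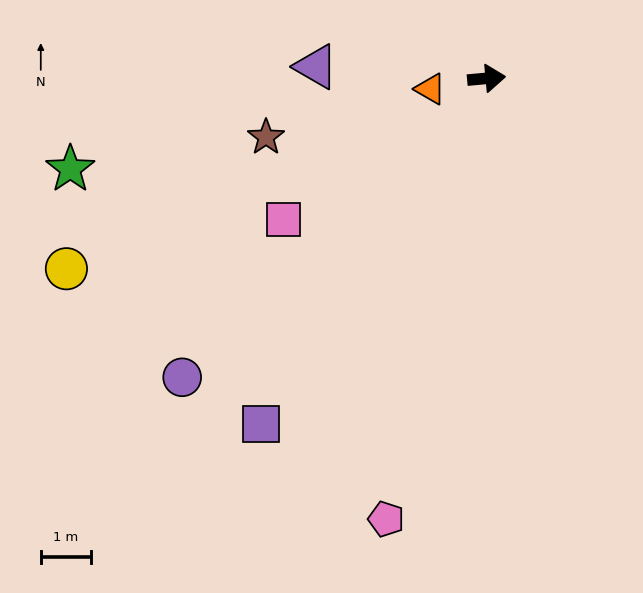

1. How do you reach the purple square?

turn right 128°, forward 8.1 m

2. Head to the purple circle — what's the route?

turn right 141°, forward 8.4 m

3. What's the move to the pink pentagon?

turn right 108°, forward 8.9 m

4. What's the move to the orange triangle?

turn right 175°, forward 1.1 m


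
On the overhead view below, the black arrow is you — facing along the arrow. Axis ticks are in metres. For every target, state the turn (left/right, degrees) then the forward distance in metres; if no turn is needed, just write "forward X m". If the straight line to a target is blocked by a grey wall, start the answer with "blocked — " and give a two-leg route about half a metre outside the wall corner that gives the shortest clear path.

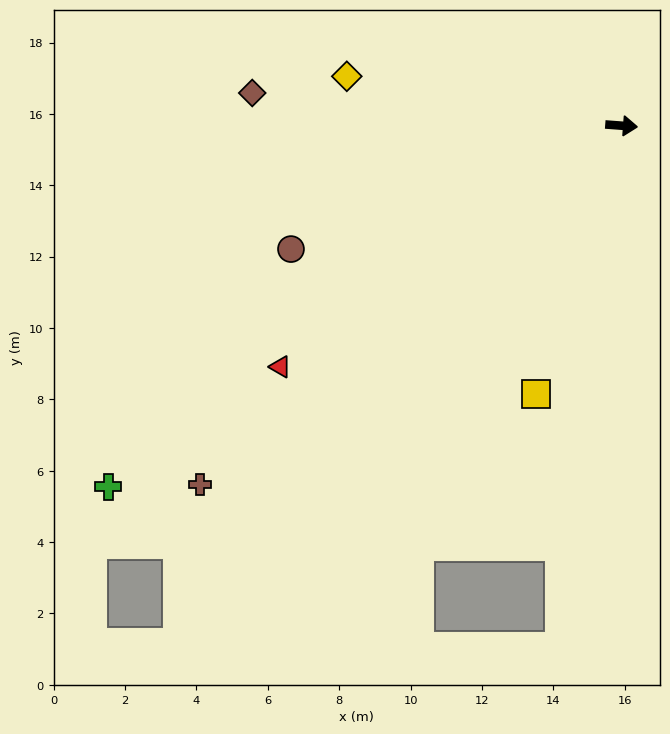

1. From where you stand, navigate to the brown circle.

turn right 155°, forward 9.9 m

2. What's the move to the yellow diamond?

turn left 174°, forward 7.8 m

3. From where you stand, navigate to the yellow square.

turn right 103°, forward 7.9 m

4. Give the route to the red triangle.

turn right 140°, forward 11.7 m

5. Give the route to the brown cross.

turn right 135°, forward 15.5 m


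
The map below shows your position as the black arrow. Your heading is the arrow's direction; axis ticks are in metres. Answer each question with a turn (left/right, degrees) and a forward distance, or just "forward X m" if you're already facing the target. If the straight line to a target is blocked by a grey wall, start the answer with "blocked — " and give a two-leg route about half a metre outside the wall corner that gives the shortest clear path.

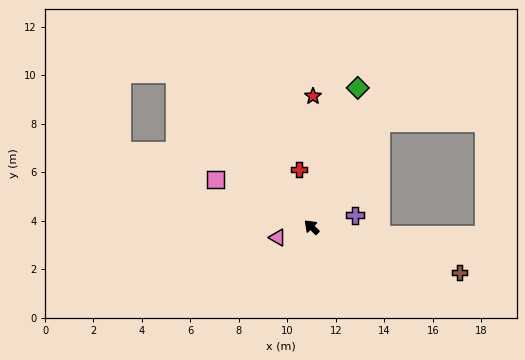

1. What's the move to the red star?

turn right 46°, forward 5.4 m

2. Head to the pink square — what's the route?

turn left 18°, forward 4.4 m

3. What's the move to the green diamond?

turn right 64°, forward 6.1 m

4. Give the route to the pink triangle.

turn left 61°, forward 1.5 m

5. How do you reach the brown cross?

turn right 153°, forward 6.4 m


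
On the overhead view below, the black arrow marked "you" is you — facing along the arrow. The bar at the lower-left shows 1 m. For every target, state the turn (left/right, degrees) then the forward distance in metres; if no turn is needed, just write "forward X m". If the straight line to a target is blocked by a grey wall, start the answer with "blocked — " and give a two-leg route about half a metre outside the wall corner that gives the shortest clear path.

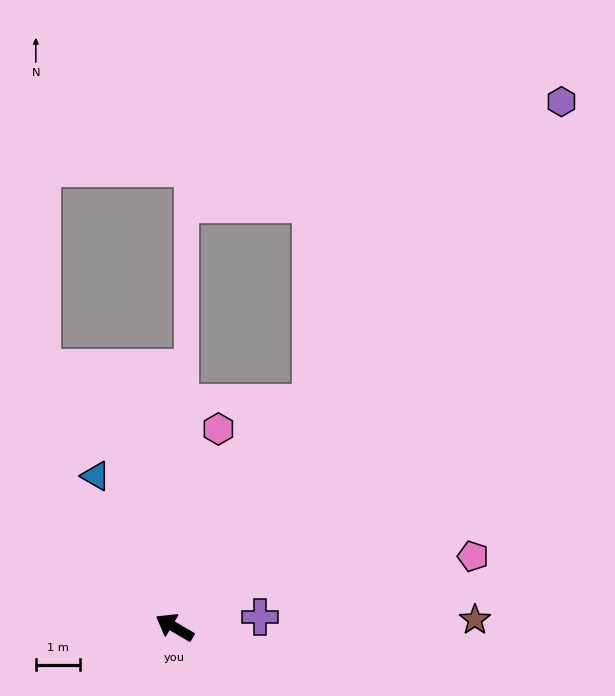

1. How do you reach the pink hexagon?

turn right 72°, forward 4.6 m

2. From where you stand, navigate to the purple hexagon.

turn right 96°, forward 14.7 m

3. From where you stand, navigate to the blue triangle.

turn right 32°, forward 3.8 m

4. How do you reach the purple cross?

turn right 143°, forward 1.9 m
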